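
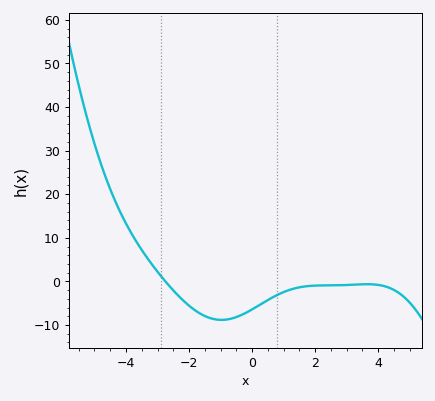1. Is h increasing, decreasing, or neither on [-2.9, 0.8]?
neither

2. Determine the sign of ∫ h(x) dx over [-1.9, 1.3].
negative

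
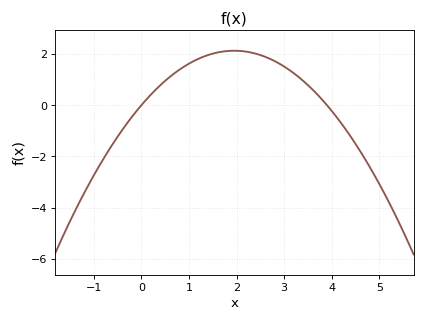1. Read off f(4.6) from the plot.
-1.8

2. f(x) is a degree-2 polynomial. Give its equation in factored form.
y = -0.56(x - 0)(x - 3.9)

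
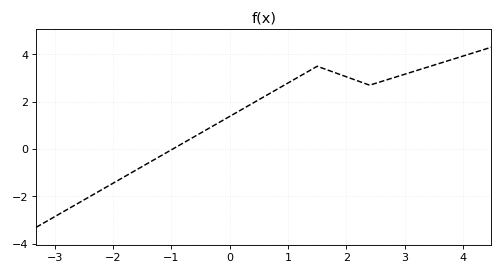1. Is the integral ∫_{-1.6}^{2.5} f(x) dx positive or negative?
positive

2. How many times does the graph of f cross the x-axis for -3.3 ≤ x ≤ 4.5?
1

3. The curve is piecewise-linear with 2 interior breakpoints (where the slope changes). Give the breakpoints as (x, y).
(1.5, 3.5); (2.4, 2.7)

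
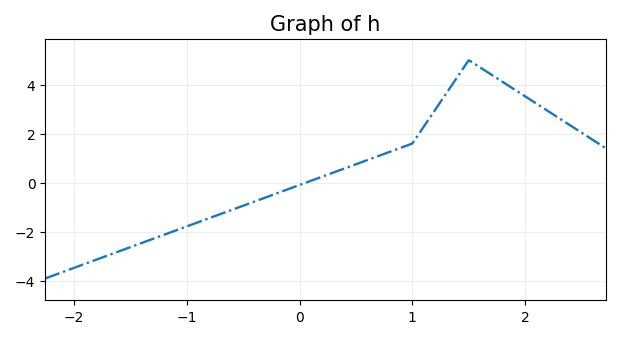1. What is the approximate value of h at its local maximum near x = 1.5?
5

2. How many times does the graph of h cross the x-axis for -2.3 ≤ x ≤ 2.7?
1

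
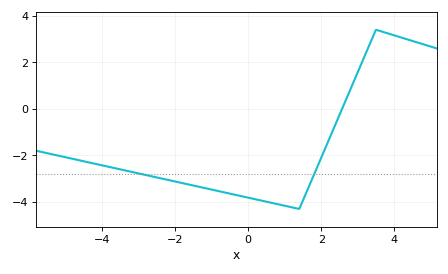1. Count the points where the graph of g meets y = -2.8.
2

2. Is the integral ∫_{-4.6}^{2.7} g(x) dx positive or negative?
negative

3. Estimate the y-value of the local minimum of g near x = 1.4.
-4.2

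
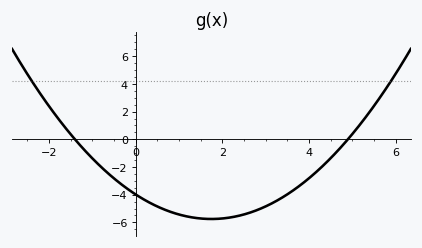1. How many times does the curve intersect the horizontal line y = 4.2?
2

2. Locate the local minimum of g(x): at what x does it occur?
1.8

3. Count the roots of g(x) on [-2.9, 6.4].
2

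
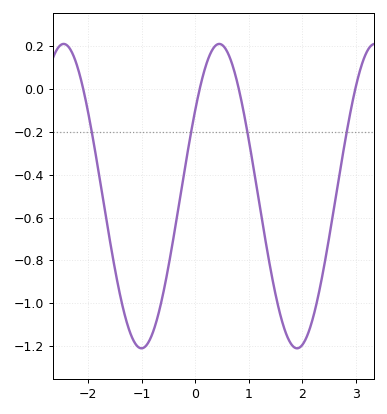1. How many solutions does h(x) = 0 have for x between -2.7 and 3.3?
4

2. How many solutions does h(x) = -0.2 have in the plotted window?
4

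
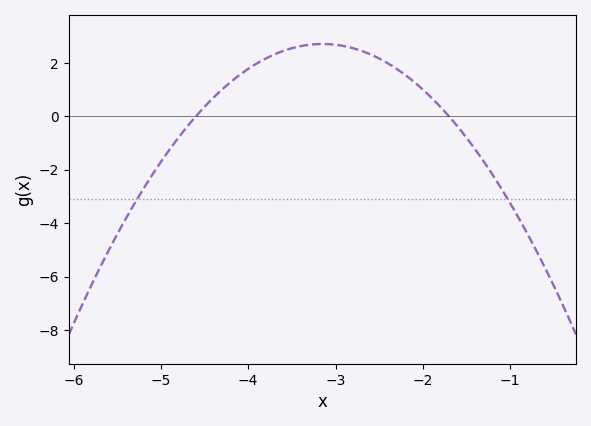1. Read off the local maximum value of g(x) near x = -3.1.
2.8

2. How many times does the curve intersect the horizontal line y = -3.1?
2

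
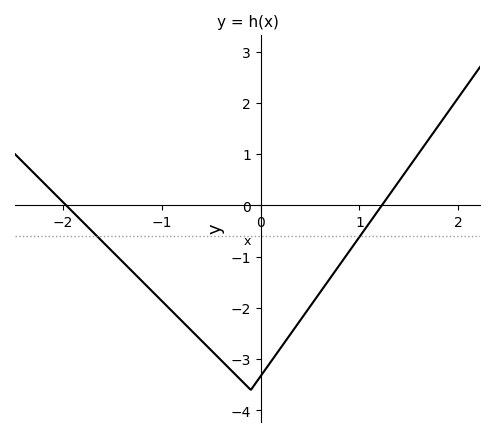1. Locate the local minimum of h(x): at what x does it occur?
-0.1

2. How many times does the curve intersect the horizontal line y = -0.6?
2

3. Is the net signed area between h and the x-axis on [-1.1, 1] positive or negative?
negative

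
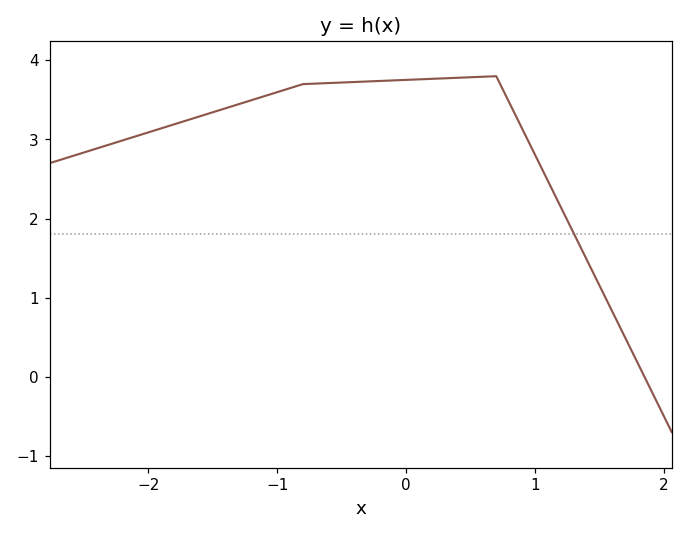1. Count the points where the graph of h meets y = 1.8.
1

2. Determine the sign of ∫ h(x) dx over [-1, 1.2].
positive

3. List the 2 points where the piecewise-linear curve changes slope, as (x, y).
(-0.8, 3.7); (0.7, 3.8)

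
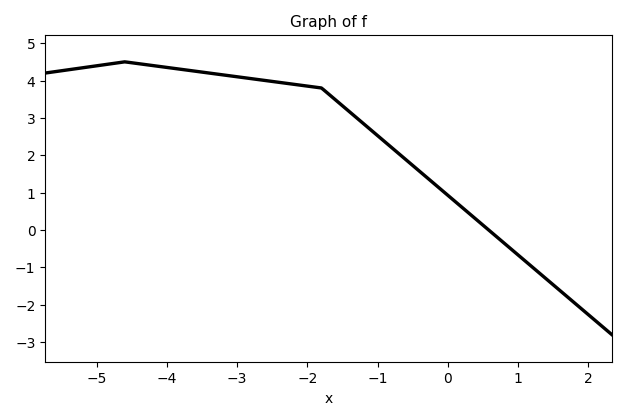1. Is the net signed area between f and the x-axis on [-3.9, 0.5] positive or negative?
positive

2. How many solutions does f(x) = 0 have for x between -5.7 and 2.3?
1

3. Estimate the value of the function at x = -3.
4.1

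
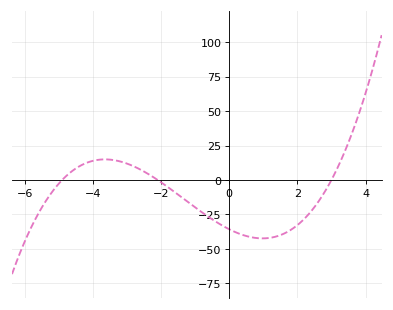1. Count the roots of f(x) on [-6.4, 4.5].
3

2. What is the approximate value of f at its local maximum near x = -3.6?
14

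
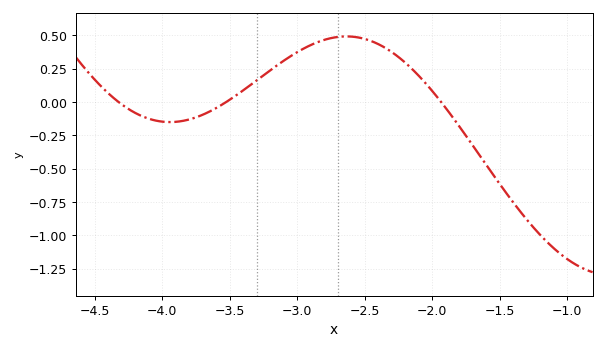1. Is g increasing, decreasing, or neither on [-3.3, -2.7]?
increasing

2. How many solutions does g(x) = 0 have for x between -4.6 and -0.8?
3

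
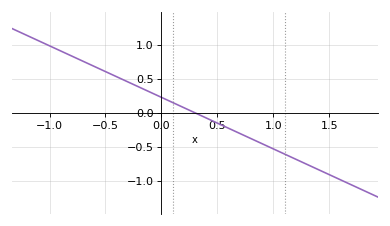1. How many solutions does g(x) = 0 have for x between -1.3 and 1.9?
1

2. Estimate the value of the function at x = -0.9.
0.9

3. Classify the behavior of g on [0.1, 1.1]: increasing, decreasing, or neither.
decreasing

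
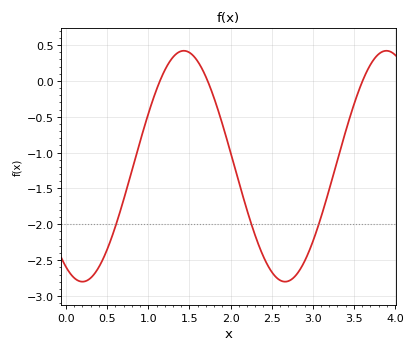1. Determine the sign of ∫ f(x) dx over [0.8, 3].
negative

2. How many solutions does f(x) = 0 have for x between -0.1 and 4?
3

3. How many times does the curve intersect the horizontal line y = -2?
3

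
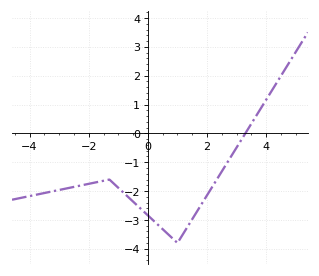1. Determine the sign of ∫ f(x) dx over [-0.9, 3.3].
negative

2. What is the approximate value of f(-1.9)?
-1.7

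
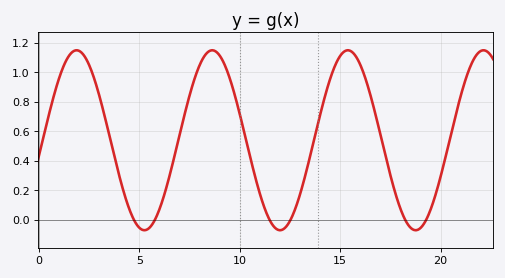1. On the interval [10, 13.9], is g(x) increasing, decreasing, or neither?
neither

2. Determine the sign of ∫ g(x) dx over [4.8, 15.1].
positive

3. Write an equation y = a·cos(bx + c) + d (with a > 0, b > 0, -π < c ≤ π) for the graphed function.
y = 0.61cos(0.93x - 1.7) + 0.54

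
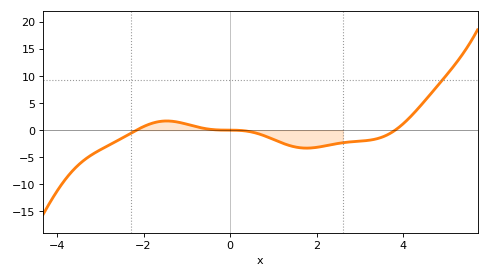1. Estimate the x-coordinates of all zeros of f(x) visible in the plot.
-2.16, 0, 3.81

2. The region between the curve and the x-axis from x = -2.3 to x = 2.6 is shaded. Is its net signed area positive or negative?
negative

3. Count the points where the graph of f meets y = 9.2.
1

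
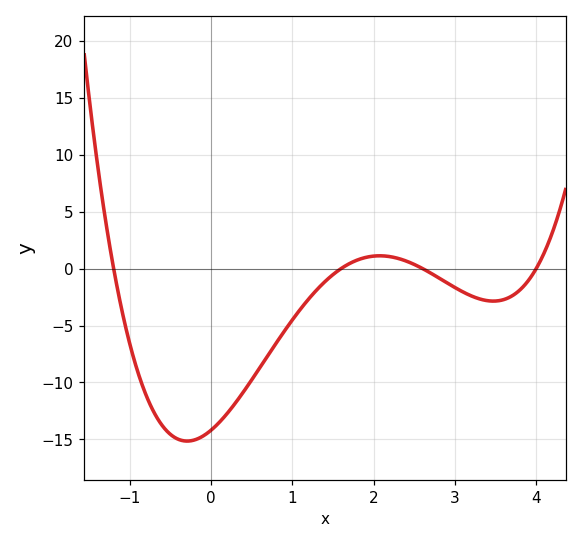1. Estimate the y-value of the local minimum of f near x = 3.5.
-3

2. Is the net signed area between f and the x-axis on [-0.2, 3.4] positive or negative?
negative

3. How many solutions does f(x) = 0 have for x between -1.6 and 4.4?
4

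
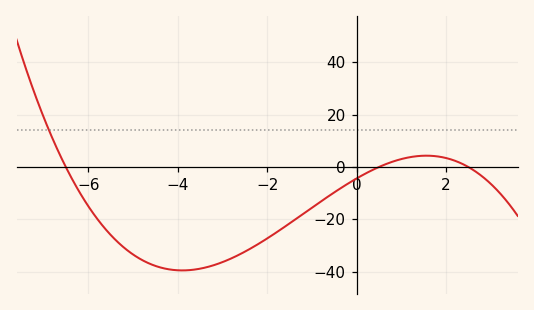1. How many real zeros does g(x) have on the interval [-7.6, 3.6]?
3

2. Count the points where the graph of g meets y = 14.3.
1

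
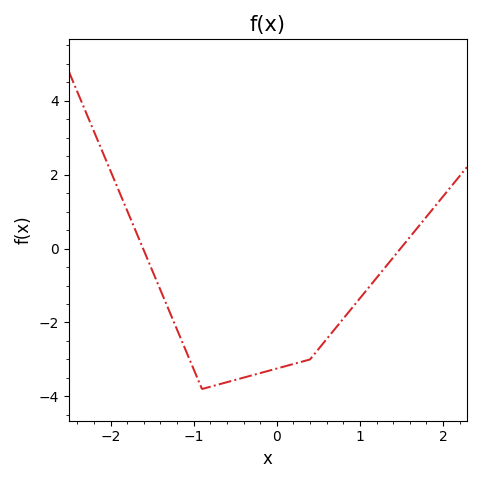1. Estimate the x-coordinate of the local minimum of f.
-0.899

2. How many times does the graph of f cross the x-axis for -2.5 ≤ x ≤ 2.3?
2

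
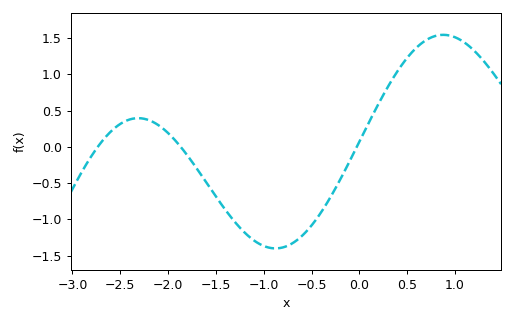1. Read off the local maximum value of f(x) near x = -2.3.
0.395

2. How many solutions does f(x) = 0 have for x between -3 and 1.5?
3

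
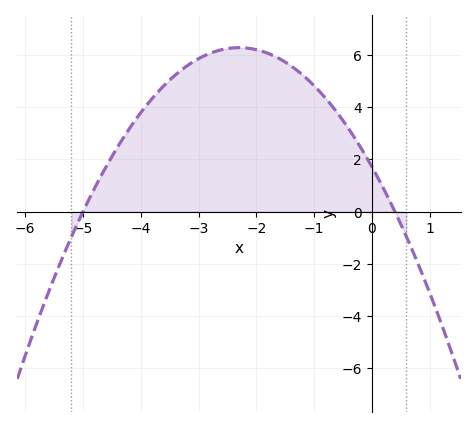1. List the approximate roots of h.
-5, 0.4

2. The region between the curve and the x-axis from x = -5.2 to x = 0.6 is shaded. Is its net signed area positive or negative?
positive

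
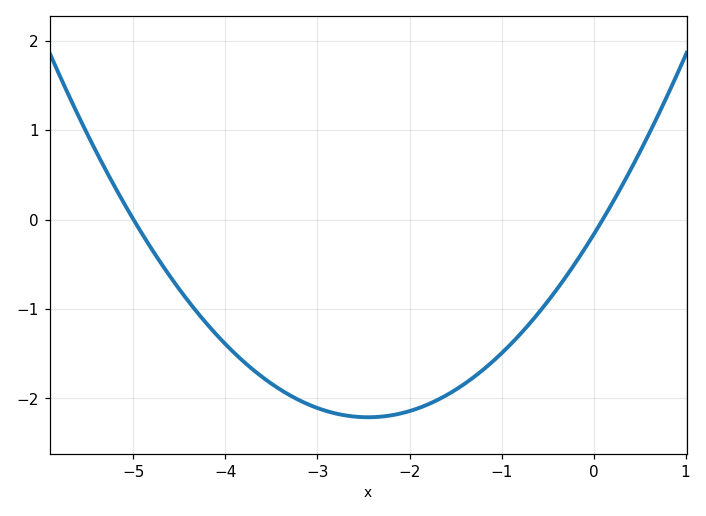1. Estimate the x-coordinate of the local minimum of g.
-2.4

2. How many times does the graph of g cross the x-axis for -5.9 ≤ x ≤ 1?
2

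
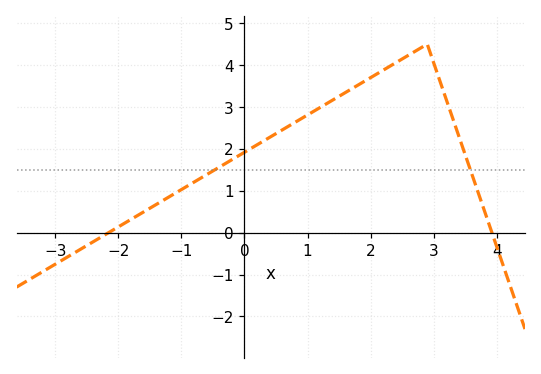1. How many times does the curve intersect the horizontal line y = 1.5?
2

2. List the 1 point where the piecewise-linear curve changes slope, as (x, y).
(2.9, 4.5)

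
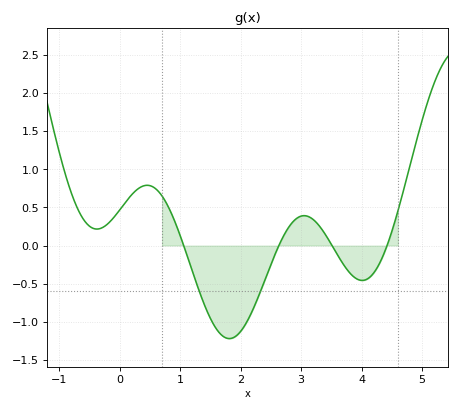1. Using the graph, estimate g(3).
0.4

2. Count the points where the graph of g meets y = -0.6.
2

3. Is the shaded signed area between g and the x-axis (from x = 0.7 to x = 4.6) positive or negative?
negative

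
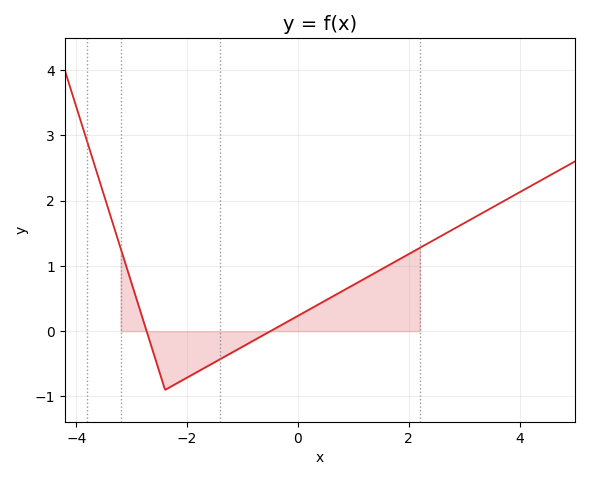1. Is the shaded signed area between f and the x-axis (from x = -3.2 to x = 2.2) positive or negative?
positive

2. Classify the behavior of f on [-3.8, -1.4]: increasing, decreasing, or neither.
neither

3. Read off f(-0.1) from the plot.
0.2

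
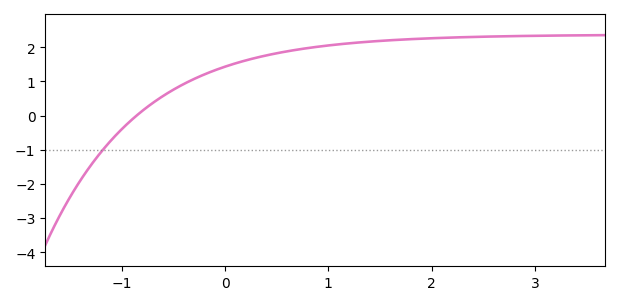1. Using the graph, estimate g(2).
2.26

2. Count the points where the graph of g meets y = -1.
1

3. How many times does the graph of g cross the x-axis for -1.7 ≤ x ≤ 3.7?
1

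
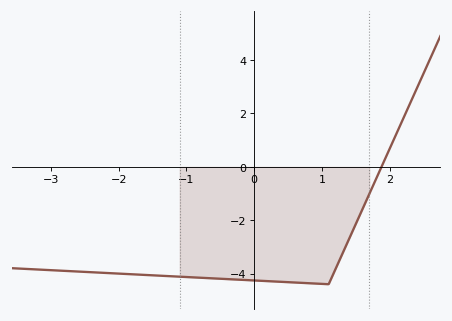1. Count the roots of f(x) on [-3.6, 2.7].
1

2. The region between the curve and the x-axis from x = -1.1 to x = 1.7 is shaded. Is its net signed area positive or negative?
negative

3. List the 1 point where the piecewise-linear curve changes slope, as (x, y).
(1.1, -4.4)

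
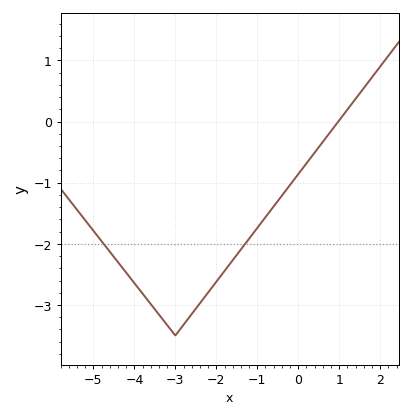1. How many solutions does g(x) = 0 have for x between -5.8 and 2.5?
1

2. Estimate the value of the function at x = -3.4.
-3.2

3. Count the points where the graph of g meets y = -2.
2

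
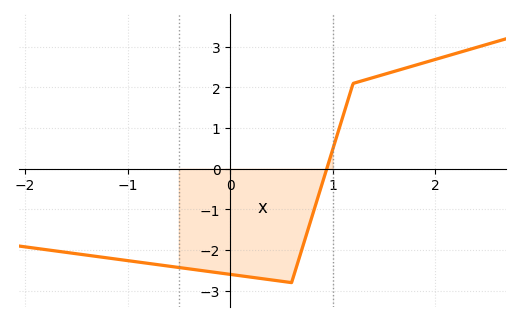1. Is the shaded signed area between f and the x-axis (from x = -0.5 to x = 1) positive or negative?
negative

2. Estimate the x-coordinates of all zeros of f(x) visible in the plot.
0.943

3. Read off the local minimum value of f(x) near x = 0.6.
-2.8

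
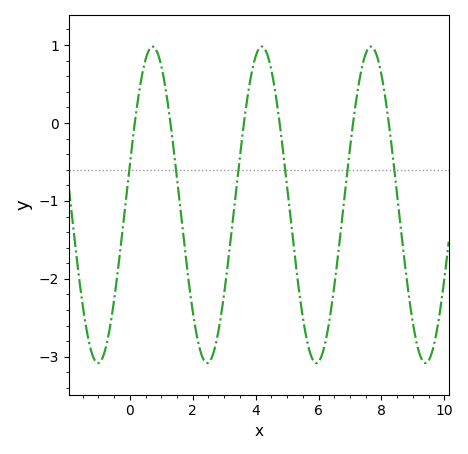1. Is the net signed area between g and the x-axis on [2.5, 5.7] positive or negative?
negative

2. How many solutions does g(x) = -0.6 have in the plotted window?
6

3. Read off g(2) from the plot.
-2.4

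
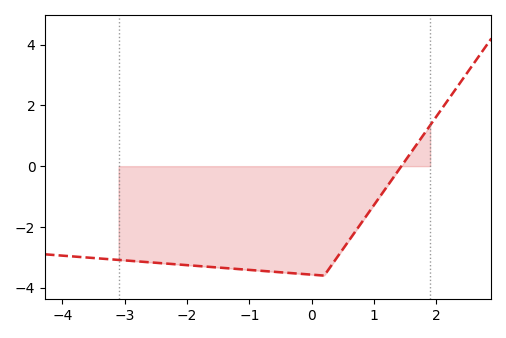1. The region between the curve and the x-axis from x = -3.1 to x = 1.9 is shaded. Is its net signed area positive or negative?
negative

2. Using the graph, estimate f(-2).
-3.26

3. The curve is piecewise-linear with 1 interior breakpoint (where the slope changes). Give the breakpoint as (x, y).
(0.2, -3.6)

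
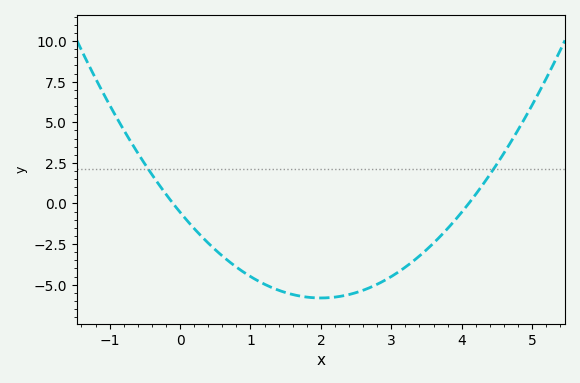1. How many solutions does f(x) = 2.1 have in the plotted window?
2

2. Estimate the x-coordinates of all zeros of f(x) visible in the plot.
-0.1, 4.1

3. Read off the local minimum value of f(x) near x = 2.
-5.82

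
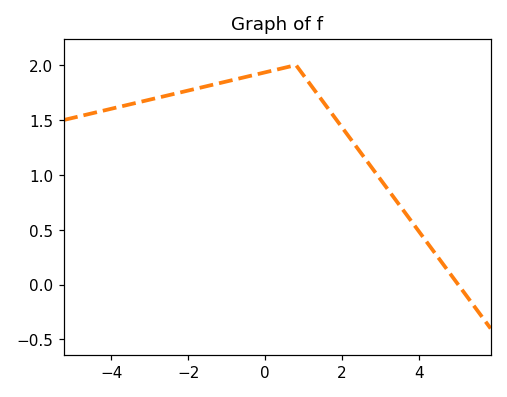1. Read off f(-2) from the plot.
1.75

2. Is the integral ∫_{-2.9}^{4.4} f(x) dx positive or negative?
positive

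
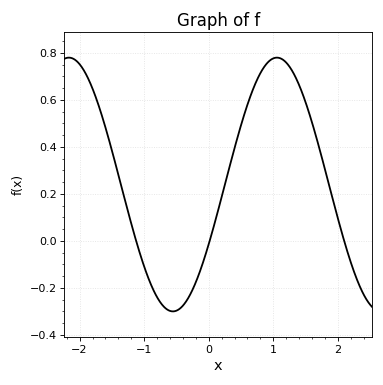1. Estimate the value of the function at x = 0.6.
0.58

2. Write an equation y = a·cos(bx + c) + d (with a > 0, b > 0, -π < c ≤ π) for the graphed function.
y = 0.54cos(1.9x - 2.1) + 0.24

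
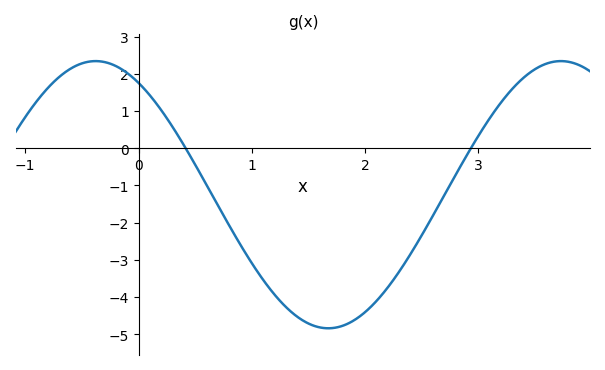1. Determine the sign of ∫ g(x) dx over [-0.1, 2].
negative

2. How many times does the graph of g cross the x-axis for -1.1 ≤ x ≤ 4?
2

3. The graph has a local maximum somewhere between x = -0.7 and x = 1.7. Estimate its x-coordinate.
-0.4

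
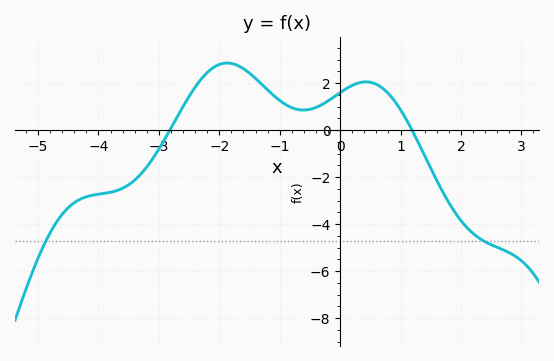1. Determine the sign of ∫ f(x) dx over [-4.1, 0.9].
positive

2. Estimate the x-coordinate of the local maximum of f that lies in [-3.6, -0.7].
-1.8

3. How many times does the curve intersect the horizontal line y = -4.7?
2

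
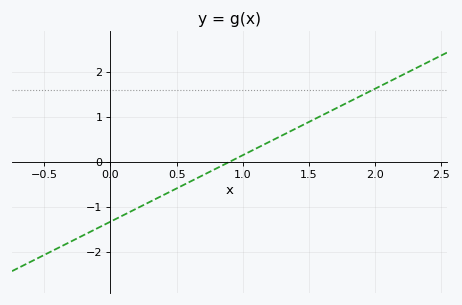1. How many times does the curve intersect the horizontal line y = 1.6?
1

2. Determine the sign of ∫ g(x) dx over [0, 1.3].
negative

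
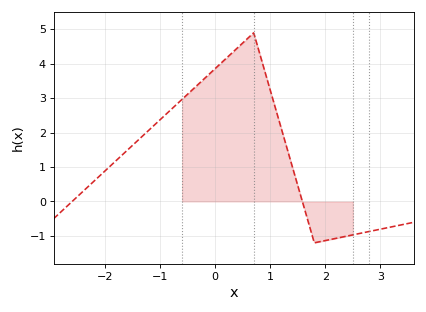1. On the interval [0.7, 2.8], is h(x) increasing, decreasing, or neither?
neither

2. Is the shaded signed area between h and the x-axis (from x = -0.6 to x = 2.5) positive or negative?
positive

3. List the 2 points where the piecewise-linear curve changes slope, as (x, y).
(0.7, 4.9); (1.8, -1.2)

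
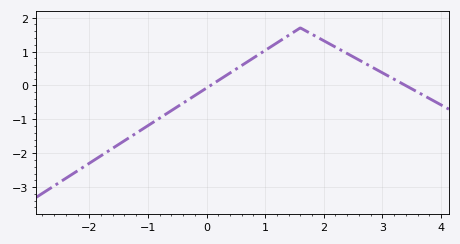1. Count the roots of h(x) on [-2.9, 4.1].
2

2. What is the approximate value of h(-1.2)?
-1.4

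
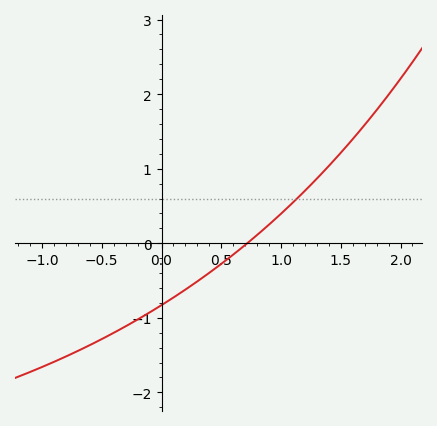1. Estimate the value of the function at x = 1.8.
1.79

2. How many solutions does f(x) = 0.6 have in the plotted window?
1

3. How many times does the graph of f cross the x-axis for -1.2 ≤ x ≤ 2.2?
1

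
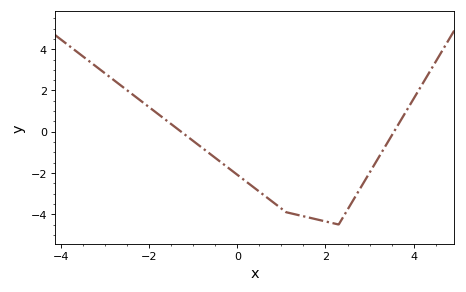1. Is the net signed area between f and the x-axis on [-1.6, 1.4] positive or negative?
negative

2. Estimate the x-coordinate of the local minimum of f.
2.2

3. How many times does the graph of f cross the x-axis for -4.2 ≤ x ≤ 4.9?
2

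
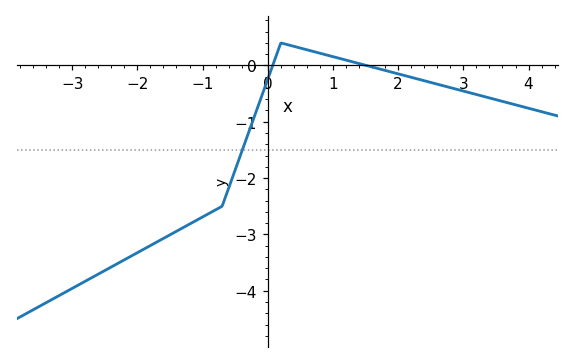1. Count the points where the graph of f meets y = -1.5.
1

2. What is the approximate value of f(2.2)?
-0.211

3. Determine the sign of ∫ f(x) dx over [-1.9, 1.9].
negative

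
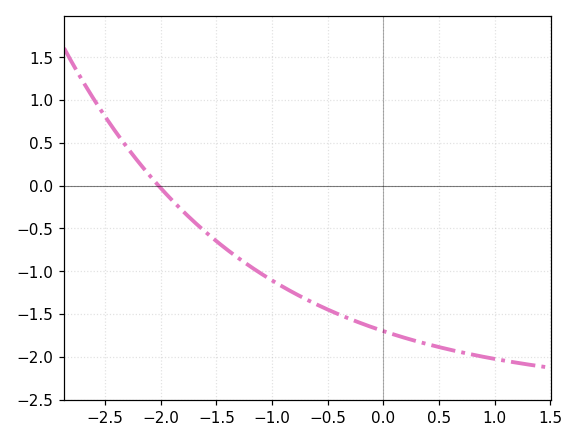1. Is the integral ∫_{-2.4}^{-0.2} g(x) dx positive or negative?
negative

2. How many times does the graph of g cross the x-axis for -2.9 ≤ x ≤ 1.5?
1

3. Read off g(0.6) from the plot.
-1.92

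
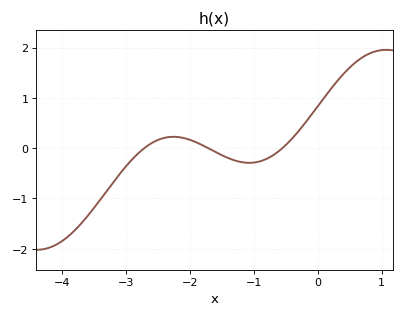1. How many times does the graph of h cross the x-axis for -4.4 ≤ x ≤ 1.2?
3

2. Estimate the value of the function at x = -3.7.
-1.5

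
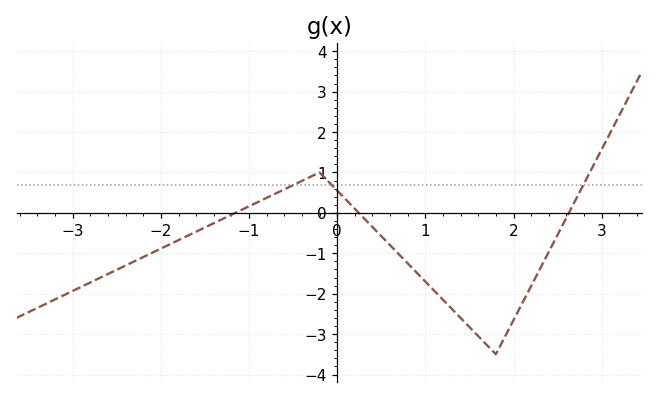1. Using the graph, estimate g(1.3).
-2.4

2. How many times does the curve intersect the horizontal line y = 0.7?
3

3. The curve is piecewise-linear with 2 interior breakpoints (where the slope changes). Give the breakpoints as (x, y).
(-0.2, 1); (1.8, -3.5)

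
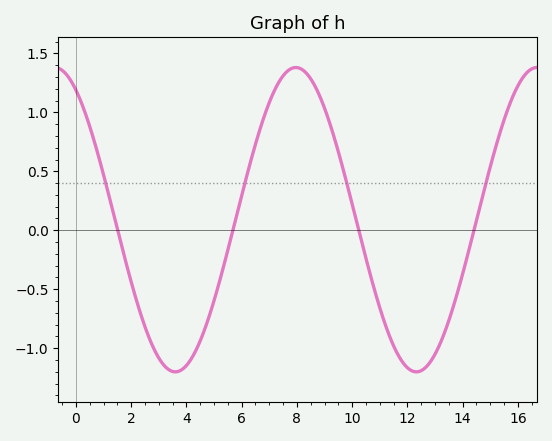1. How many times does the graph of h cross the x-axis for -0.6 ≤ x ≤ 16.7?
4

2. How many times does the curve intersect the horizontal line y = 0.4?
4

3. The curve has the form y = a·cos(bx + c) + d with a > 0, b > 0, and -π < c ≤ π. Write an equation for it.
y = 1.29cos(0.72x + 0.55) + 0.09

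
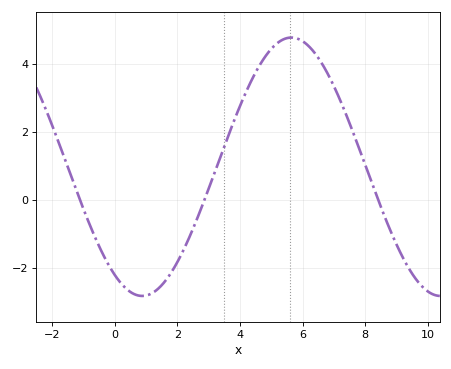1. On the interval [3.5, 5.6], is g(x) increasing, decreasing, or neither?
increasing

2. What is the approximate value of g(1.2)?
-2.75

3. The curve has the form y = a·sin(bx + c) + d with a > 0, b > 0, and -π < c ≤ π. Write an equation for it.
y = 3.8sin(0.66x - 2.15) + 0.97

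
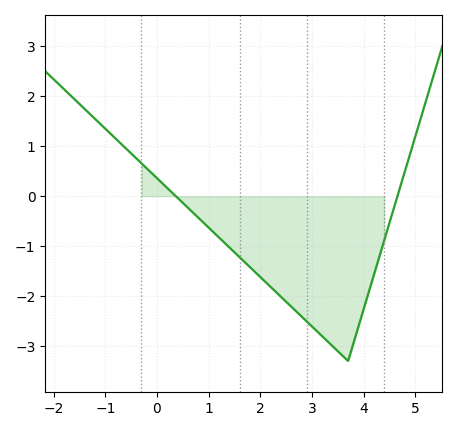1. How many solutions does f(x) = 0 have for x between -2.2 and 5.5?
2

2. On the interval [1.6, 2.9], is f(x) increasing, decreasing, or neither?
decreasing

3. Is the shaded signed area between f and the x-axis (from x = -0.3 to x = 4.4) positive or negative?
negative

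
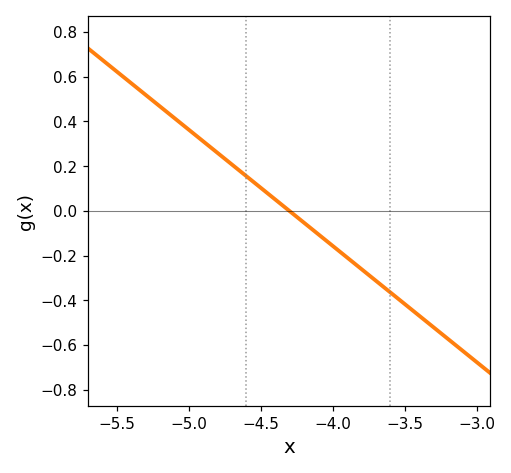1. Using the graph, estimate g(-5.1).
0.416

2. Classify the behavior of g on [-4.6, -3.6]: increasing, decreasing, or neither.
decreasing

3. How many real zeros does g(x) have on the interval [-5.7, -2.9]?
1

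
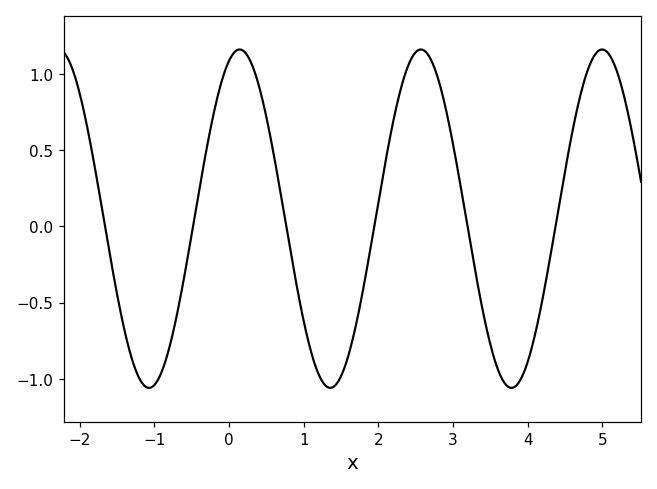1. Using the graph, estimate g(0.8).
-0.1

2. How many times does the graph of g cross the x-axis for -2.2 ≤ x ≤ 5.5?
6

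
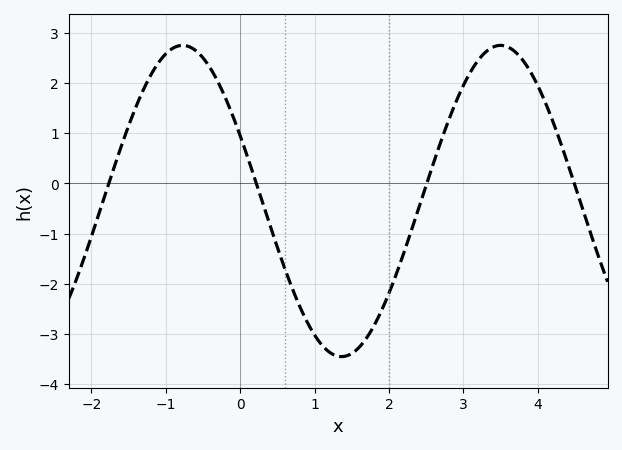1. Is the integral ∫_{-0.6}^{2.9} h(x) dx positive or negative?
negative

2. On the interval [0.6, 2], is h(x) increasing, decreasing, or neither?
neither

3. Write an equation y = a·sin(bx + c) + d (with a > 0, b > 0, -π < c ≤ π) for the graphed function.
y = 3.1sin(1.5x + 2.7) - 0.35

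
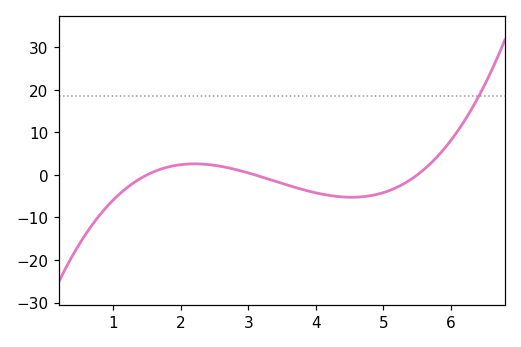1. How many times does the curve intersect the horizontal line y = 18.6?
1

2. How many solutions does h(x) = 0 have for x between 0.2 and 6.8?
3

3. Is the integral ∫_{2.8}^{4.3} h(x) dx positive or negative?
negative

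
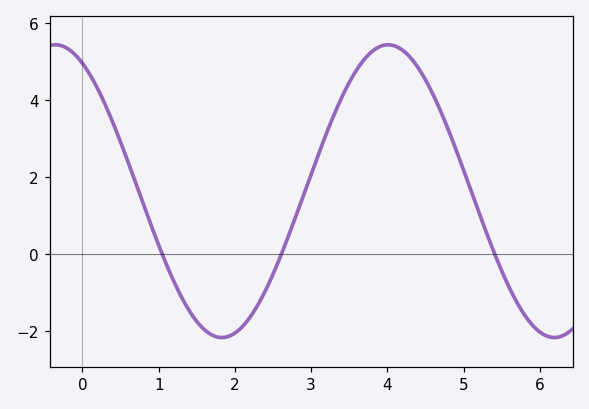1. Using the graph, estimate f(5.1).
1.63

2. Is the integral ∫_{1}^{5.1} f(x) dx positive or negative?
positive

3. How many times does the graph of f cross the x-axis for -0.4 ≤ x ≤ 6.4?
3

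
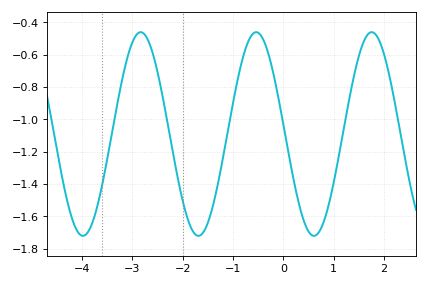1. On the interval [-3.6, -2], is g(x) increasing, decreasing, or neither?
neither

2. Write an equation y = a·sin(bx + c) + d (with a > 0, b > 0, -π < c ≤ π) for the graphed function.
y = 0.63sin(2.74x + 3.05) - 1.09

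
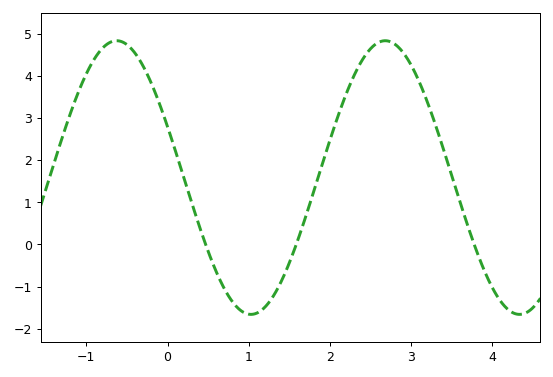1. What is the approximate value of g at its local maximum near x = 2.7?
4.84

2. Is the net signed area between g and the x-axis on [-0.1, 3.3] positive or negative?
positive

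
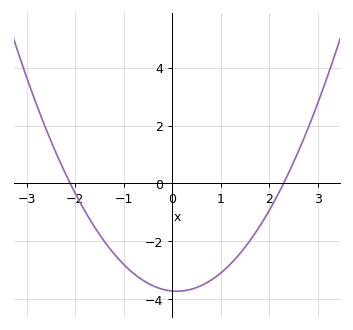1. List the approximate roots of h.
-2.1, 2.3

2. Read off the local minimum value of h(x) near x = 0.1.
-3.8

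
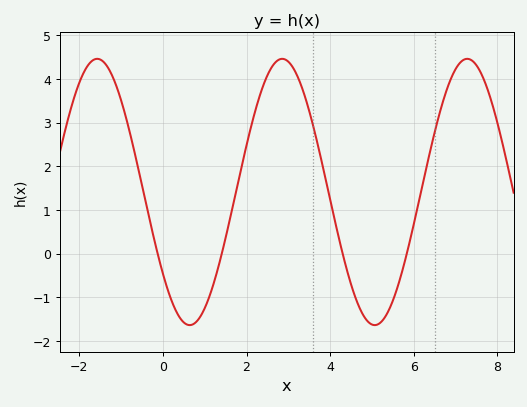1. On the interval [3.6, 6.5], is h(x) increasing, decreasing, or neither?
neither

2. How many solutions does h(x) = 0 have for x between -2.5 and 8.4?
4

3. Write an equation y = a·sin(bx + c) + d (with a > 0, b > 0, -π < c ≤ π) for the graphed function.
y = 3.05sin(1.4x - 2.5) + 1.41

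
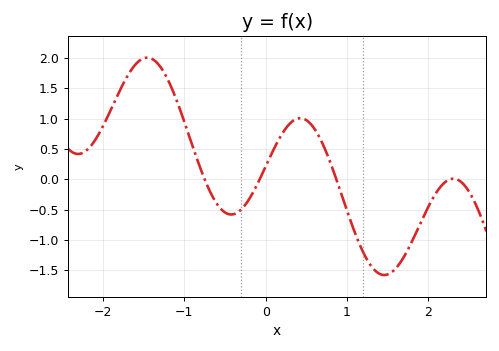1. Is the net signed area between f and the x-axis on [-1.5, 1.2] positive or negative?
positive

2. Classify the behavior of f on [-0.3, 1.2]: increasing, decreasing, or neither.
neither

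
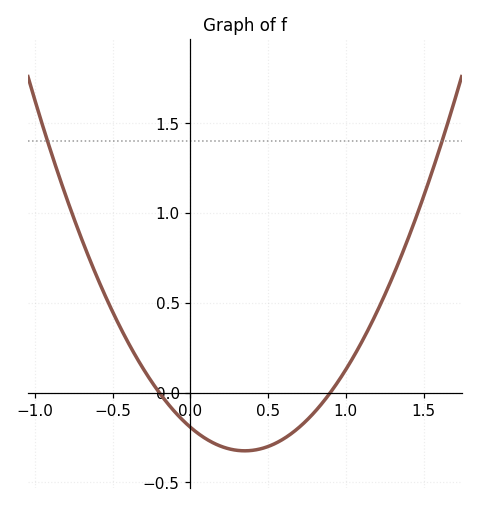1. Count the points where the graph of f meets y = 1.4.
2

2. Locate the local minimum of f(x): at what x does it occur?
0.35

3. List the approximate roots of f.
-0.2, 0.9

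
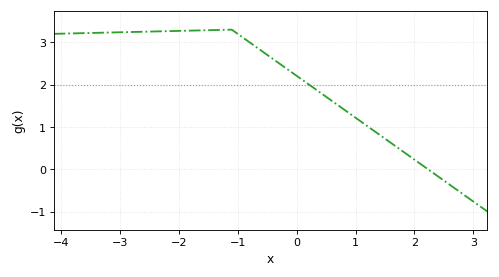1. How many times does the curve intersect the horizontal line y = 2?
1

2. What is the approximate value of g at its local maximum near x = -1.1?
3.3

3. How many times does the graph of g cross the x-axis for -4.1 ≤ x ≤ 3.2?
1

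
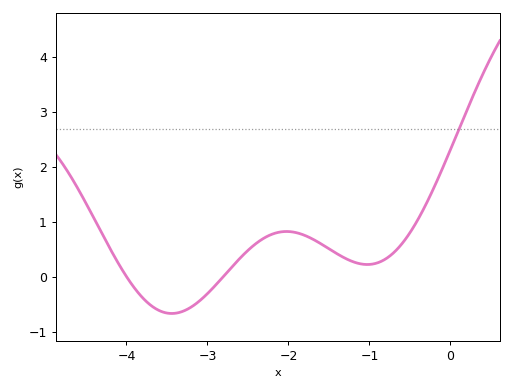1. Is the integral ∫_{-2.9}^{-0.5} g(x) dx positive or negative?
positive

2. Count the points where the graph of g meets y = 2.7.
1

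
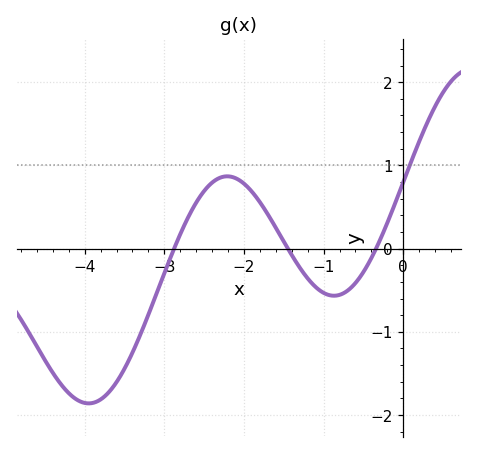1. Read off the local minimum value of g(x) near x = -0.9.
-0.6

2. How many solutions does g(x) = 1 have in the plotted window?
1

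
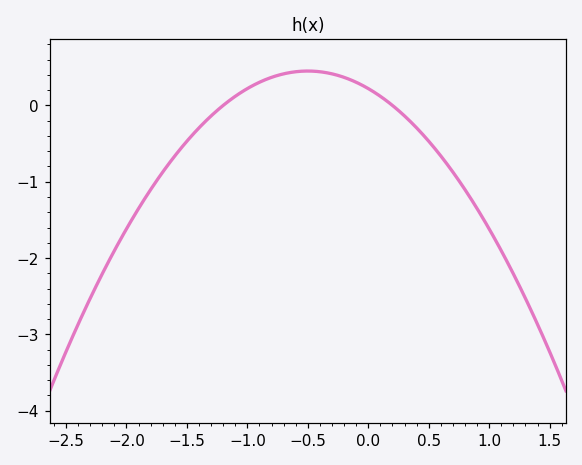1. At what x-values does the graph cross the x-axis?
-1.2, 0.2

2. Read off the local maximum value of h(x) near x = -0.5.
0.451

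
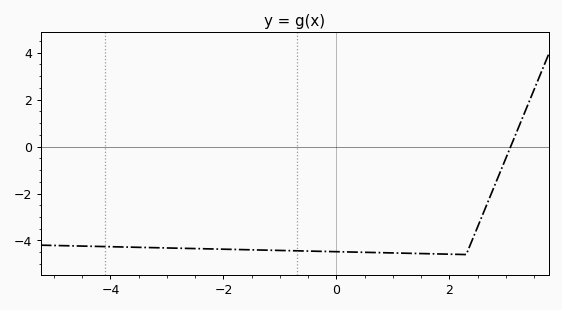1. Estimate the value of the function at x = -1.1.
-4.42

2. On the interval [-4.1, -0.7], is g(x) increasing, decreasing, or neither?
decreasing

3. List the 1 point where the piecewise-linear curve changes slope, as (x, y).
(2.3, -4.6)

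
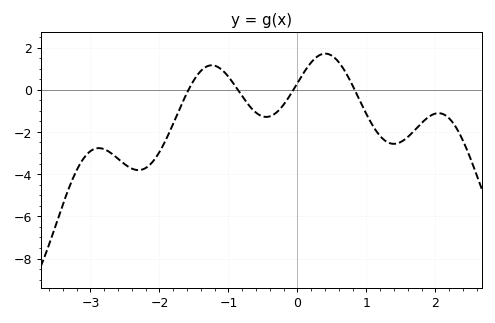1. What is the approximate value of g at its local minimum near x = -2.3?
-3.81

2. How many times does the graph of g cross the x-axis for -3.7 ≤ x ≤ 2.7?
4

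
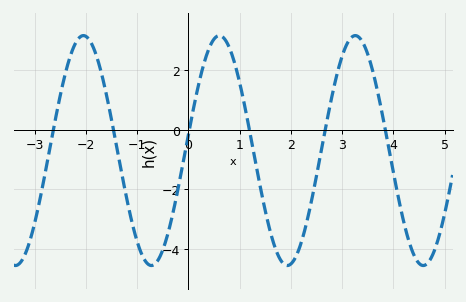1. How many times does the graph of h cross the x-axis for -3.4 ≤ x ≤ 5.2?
6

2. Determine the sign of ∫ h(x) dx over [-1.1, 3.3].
negative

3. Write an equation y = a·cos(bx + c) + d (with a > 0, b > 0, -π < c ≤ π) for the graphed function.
y = 3.86cos(2.4x - 1.4) - 0.7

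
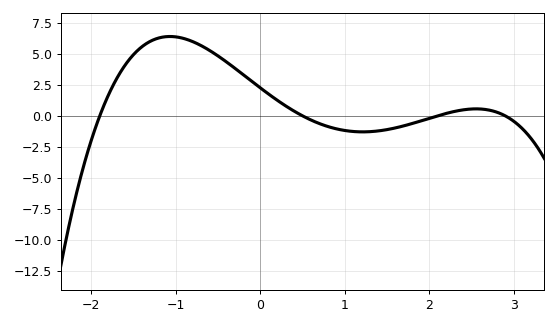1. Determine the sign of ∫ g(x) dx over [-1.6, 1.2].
positive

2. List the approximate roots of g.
-1.9, 0.5, 2.1, 2.9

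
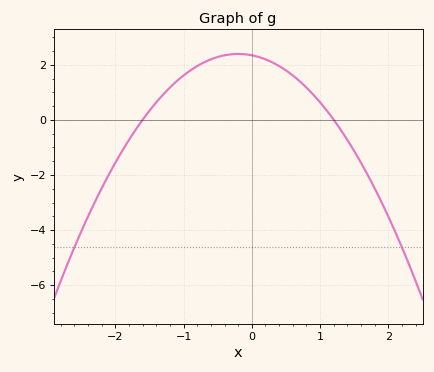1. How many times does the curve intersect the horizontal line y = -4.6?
2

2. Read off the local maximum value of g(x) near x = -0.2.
2.4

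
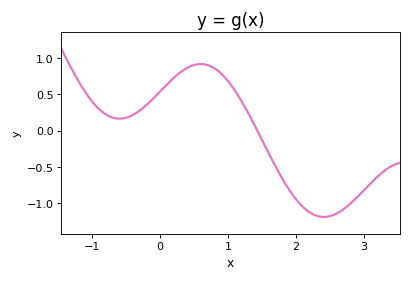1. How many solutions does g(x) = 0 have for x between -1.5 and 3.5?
1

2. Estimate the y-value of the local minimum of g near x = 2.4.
-1.19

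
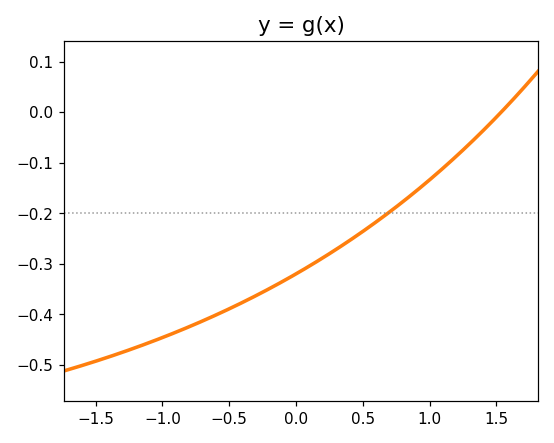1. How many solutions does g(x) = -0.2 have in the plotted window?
1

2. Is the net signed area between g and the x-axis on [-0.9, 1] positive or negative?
negative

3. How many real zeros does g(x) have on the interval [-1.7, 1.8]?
1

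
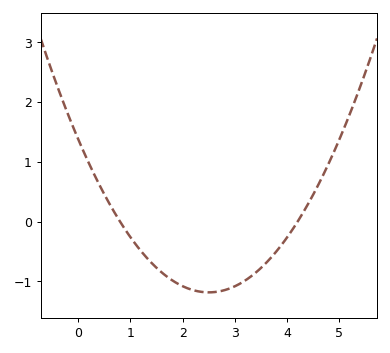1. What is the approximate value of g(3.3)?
-0.9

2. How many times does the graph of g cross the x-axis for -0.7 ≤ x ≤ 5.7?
2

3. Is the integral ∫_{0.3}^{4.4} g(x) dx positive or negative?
negative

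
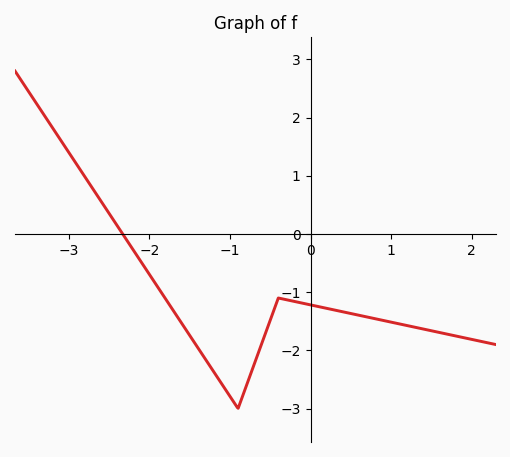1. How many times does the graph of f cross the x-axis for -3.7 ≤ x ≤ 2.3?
1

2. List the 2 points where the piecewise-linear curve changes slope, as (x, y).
(-0.9, -3); (-0.4, -1.1)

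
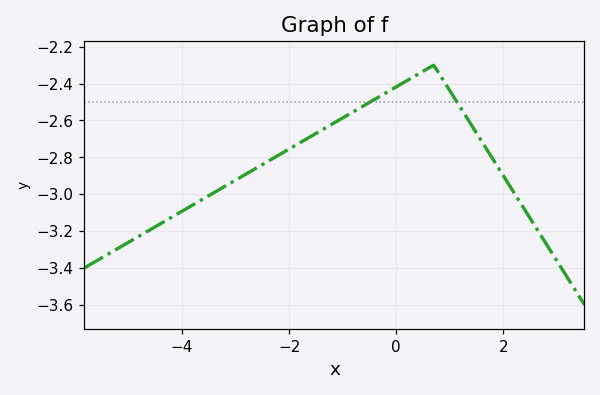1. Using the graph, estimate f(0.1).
-2.4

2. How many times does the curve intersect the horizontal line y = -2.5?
2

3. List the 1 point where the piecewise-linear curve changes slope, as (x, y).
(0.7, -2.3)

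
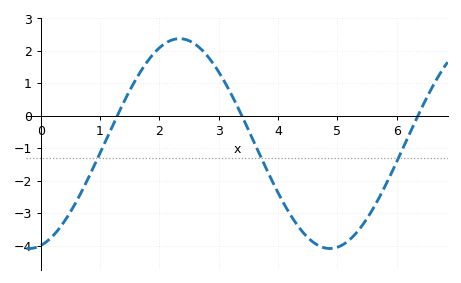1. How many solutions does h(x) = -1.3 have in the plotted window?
3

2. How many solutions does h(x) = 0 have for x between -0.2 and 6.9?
3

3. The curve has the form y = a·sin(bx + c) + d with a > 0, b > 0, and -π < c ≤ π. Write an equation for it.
y = 3.23sin(1.24x - 1.33) - 0.86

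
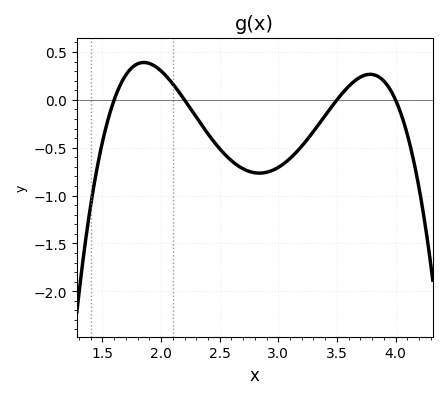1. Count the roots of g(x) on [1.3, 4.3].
4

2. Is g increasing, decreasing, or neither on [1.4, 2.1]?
neither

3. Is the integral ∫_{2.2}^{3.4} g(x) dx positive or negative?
negative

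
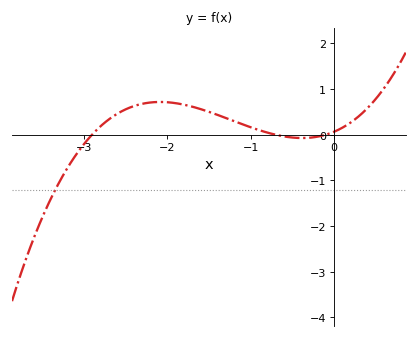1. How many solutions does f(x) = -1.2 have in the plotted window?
1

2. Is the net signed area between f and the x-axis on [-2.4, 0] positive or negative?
positive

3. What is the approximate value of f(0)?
0.065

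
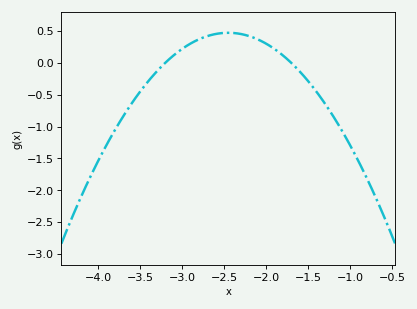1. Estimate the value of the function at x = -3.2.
0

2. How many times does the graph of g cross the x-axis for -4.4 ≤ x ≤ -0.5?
2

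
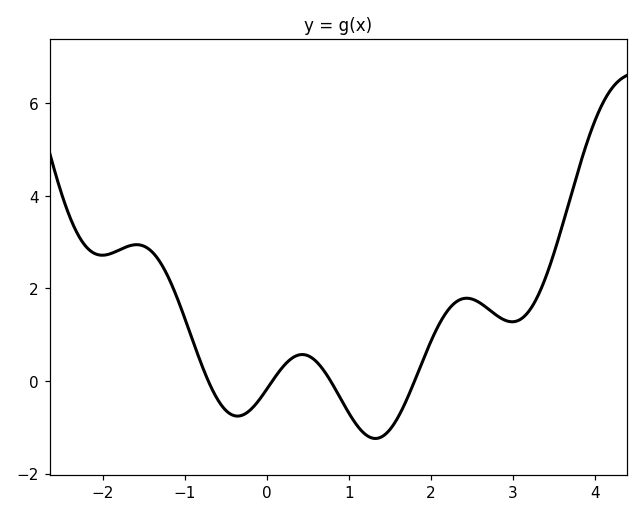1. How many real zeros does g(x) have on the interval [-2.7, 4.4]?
4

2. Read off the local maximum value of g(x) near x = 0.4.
0.6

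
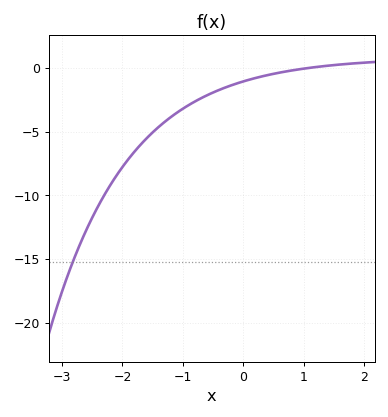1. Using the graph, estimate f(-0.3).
-1.5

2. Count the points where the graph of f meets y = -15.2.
1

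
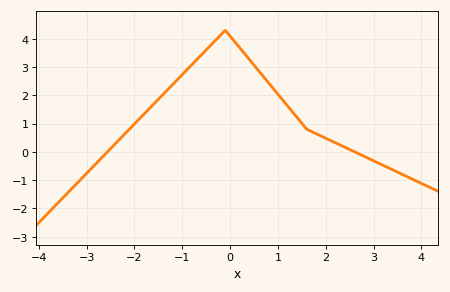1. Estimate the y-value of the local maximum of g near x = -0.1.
4.3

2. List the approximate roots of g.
-2.56, 2.6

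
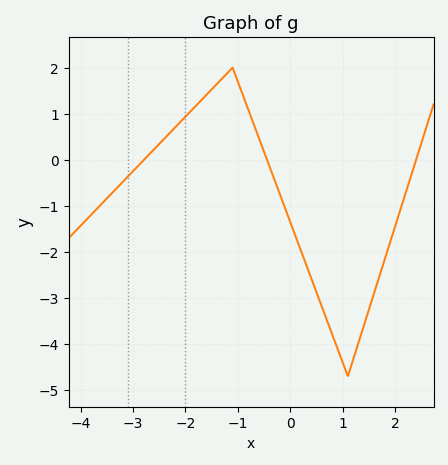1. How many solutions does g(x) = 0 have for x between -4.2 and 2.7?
3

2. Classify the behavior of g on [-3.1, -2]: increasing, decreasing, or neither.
increasing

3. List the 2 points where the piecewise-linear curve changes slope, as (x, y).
(-1.1, 2); (1.1, -4.7)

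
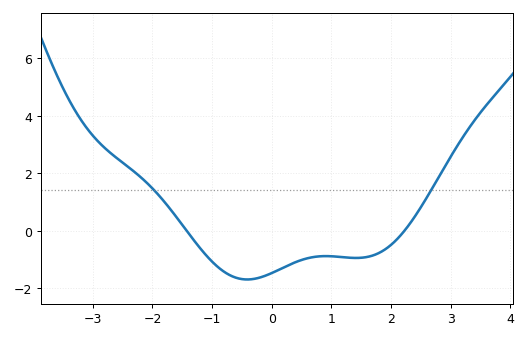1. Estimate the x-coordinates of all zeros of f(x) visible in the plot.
-1.43, 2.22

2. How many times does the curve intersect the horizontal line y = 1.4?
2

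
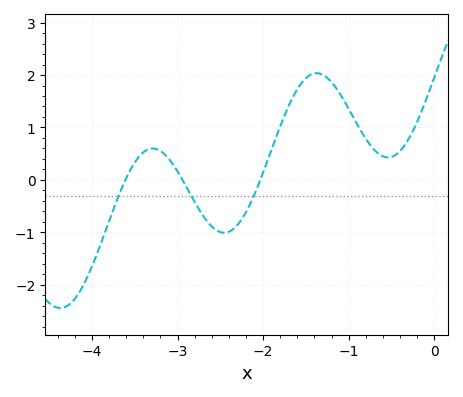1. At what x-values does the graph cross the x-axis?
-3.6, -2.9, -2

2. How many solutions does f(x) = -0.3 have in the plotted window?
3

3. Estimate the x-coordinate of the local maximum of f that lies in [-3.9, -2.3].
-3.3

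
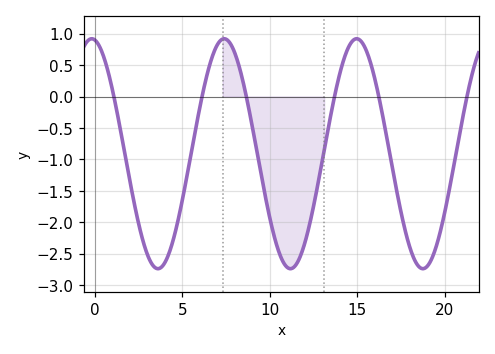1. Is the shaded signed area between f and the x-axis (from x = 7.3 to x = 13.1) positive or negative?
negative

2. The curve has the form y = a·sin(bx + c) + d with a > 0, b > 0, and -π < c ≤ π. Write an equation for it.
y = 1.83sin(0.83x + 1.7) - 0.91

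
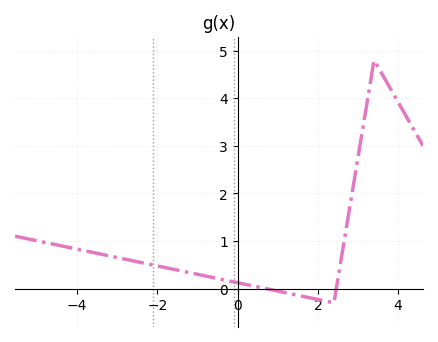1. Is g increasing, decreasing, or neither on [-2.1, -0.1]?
decreasing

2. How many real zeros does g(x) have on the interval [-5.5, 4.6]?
2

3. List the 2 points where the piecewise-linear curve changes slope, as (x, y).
(2.4, -0.3); (3.4, 4.8)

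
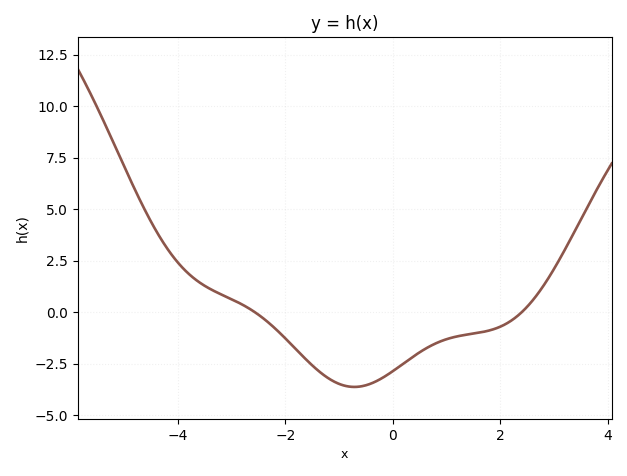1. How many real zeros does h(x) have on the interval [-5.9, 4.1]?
2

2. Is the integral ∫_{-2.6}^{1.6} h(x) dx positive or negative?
negative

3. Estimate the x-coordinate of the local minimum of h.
-0.8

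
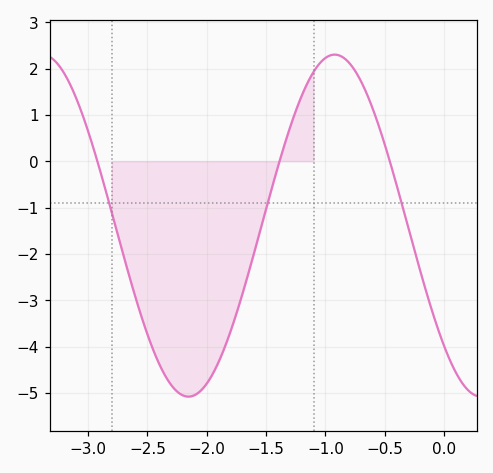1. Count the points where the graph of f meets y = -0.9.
3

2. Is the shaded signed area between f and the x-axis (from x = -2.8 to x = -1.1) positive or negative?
negative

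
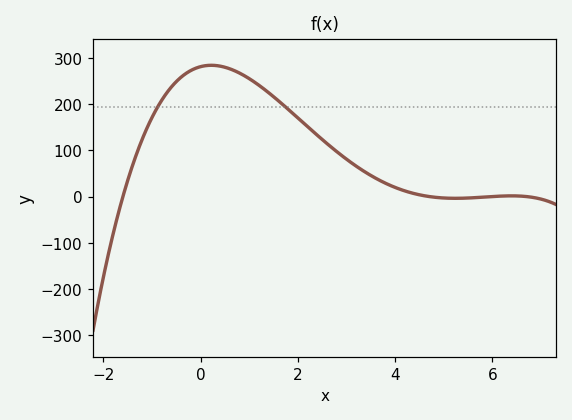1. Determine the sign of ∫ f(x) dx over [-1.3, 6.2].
positive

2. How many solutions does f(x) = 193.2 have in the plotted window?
2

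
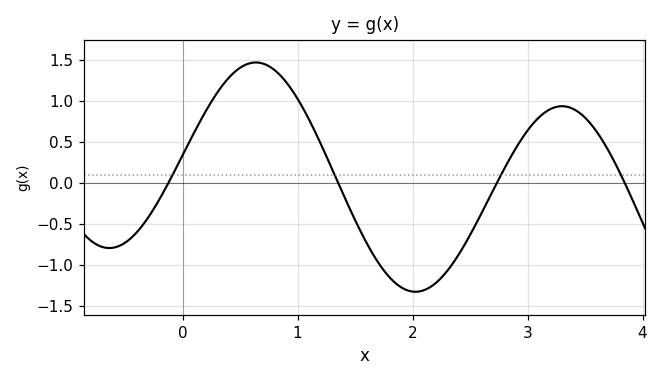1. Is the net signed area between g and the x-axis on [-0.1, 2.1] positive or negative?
positive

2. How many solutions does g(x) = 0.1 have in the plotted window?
4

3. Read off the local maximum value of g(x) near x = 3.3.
0.937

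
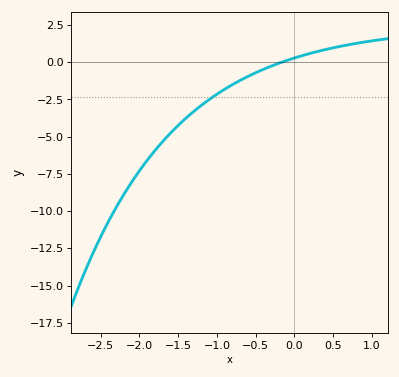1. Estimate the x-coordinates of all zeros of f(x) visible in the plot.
-0.167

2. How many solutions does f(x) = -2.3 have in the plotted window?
1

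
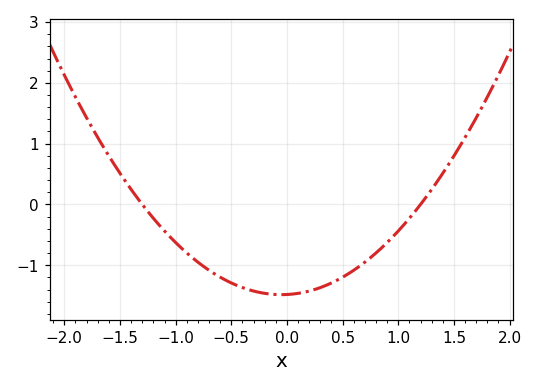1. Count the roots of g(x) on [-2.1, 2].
2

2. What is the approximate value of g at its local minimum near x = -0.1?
-1.5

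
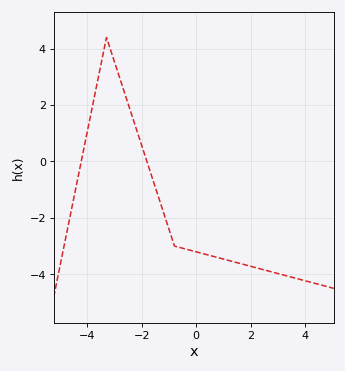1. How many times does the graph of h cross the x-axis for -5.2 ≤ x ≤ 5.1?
2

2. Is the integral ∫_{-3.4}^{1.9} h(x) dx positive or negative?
negative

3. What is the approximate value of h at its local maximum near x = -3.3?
4.39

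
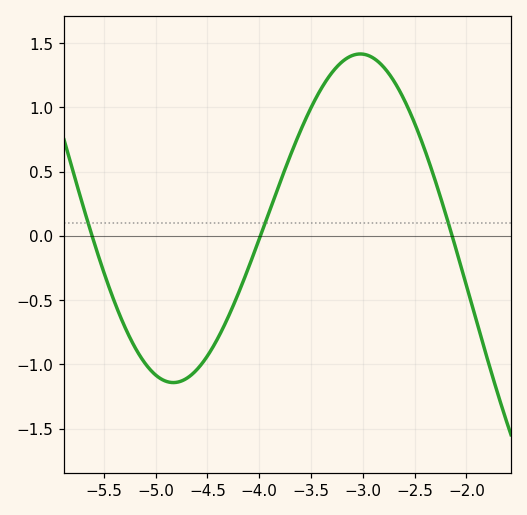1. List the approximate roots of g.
-5.61, -3.99, -2.14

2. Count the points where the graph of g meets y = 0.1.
3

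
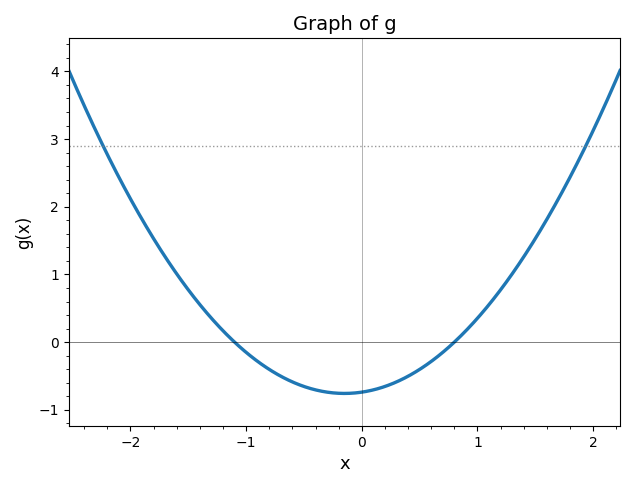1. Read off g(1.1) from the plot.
0.6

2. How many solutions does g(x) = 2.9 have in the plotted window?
2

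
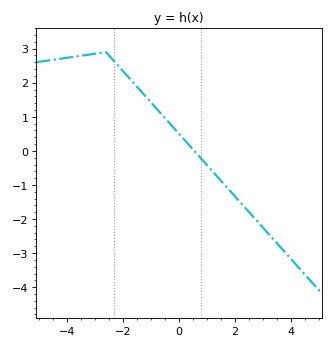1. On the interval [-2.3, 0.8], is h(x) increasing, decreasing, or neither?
decreasing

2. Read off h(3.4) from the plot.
-2.6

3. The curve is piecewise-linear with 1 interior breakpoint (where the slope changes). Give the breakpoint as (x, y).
(-2.6, 2.9)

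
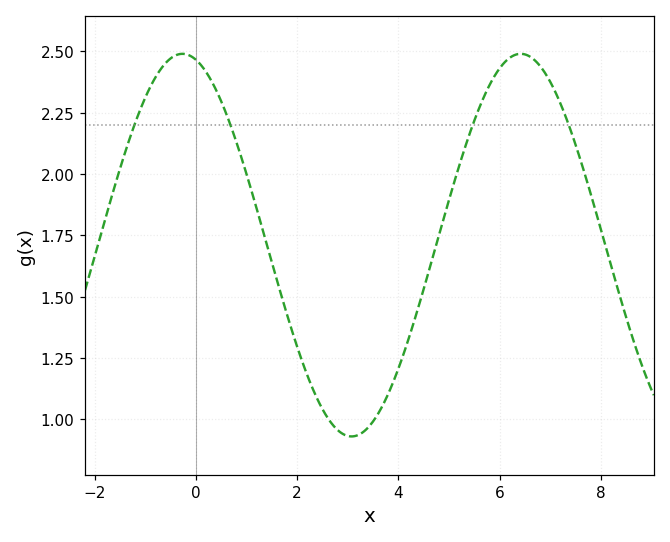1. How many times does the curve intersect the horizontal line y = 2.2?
4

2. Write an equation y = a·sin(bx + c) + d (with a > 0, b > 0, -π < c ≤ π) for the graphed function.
y = 0.78sin(0.94x + 1.82) + 1.71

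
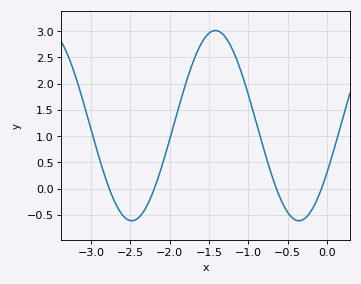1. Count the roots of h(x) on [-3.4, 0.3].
4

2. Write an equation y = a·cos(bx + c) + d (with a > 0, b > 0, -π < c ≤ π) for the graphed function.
y = 1.81cos(3x - 2.1) + 1.2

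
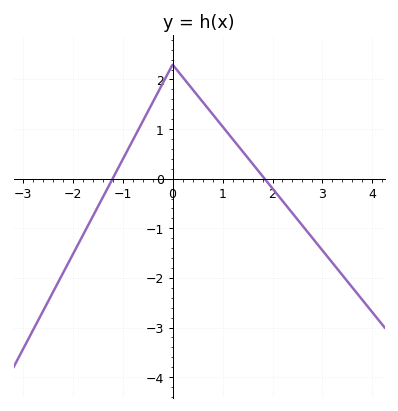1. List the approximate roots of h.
-1.2, 1.8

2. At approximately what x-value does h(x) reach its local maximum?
0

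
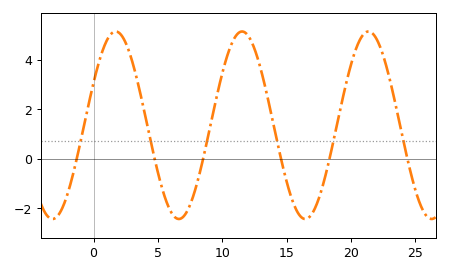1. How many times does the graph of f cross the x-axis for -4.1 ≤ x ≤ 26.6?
6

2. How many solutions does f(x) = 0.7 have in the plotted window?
6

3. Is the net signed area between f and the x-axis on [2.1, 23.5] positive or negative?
positive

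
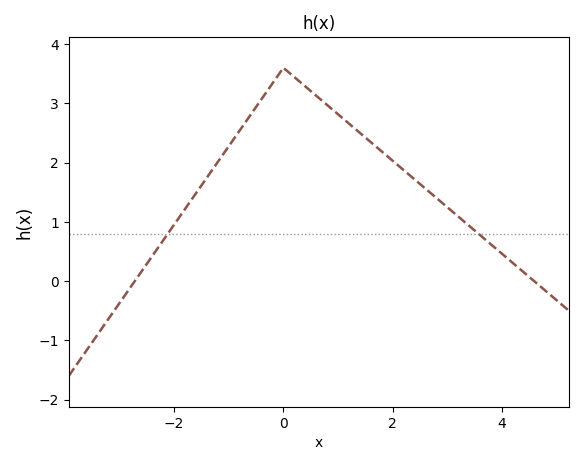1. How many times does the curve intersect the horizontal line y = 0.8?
2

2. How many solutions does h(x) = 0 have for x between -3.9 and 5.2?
2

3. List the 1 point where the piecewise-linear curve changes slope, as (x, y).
(0, 3.6)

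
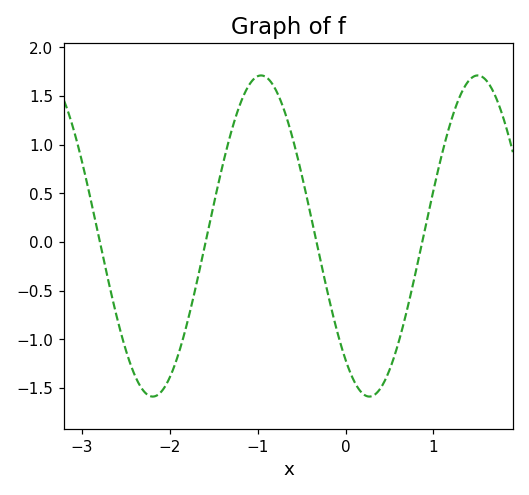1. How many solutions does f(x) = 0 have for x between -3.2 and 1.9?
4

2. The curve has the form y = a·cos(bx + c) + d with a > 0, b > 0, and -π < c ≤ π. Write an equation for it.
y = 1.65cos(2.5x + 2.5) + 0.06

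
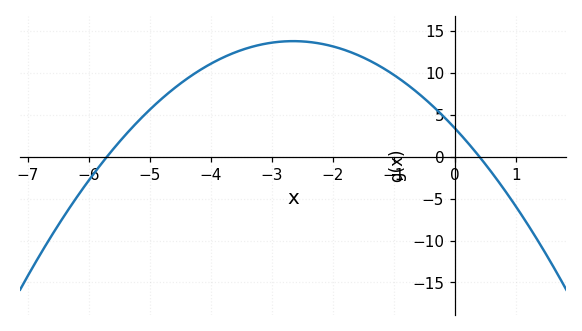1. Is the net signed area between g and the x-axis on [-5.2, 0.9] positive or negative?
positive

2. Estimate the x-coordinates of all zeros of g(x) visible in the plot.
-5.7, 0.4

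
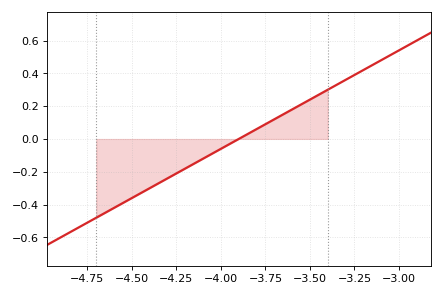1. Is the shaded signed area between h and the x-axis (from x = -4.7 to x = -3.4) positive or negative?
negative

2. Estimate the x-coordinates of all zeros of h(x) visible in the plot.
-3.9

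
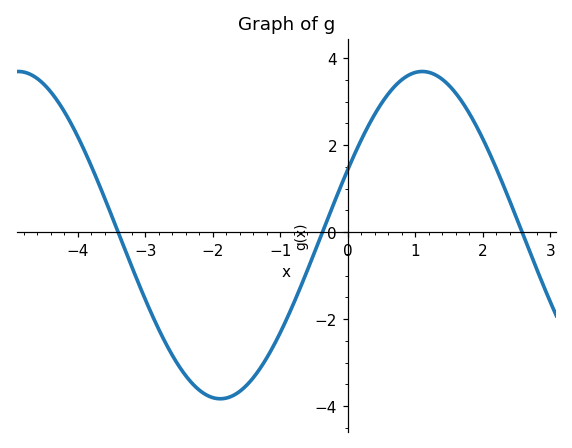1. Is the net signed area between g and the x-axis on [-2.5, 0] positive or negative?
negative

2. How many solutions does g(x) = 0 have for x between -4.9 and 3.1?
3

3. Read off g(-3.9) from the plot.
1.87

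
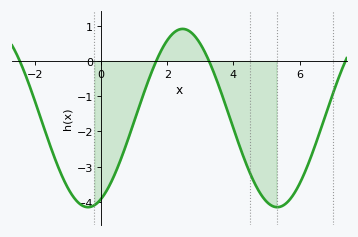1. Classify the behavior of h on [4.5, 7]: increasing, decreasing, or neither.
neither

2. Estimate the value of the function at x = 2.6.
0.882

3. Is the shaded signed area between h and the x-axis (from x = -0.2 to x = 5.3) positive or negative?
negative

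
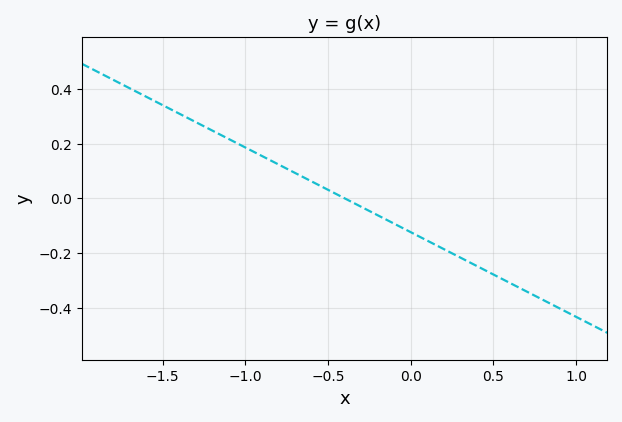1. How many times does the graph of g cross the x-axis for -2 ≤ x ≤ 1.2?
1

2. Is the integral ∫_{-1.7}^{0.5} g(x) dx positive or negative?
positive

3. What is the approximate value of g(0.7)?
-0.34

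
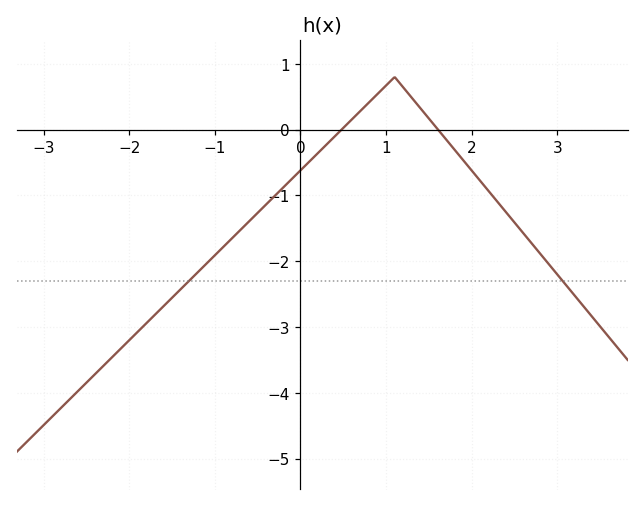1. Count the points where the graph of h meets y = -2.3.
2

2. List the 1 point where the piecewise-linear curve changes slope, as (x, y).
(1.1, 0.8)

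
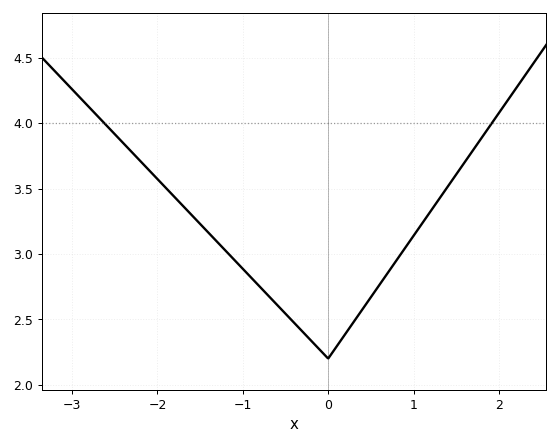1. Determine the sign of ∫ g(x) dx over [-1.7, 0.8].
positive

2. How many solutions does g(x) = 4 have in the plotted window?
2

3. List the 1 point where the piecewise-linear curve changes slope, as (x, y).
(0, 2.2)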